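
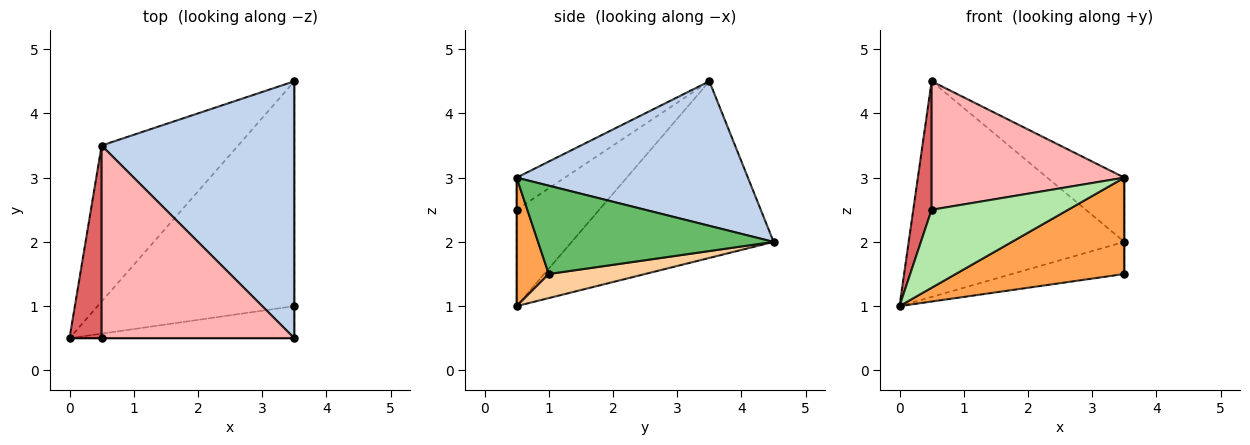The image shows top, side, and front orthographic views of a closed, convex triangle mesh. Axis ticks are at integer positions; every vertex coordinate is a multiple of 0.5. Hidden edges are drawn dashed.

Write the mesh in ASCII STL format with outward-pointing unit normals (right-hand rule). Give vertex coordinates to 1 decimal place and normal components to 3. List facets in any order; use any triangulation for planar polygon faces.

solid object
 facet normal -0.604 0.646 -0.467
  outer loop
   vertex 0.5 3.5 4.5
   vertex 3.5 4.5 2.0
   vertex 0.0 0.5 1.0
  endloop
 endfacet
 facet normal 0.588 0.196 0.784
  outer loop
   vertex 0.5 3.5 4.5
   vertex 3.5 0.5 3.0
   vertex 3.5 4.5 2.0
  endloop
 endfacet
 facet normal 0.178 -0.934 -0.311
  outer loop
   vertex 3.5 1.0 1.5
   vertex 3.5 0.5 3.0
   vertex 0.0 0.5 1.0
  endloop
 endfacet
 facet normal 0.120 0.140 -0.983
  outer loop
   vertex 3.5 1.0 1.5
   vertex 0.0 0.5 1.0
   vertex 3.5 4.5 2.0
  endloop
 endfacet
 facet normal 1.000 0.000 0.000
  outer loop
   vertex 3.5 1.0 1.5
   vertex 3.5 4.5 2.0
   vertex 3.5 0.5 3.0
  endloop
 endfacet
 facet normal 0.000 -1.000 0.000
  outer loop
   vertex 0.5 0.5 2.5
   vertex 0.0 0.5 1.0
   vertex 3.5 0.5 3.0
  endloop
 endfacet
 facet normal -0.928 -0.206 0.309
  outer loop
   vertex 0.5 0.5 2.5
   vertex 0.5 3.5 4.5
   vertex 0.0 0.5 1.0
  endloop
 endfacet
 facet normal -0.137 -0.549 0.824
  outer loop
   vertex 0.5 0.5 2.5
   vertex 3.5 0.5 3.0
   vertex 0.5 3.5 4.5
  endloop
 endfacet
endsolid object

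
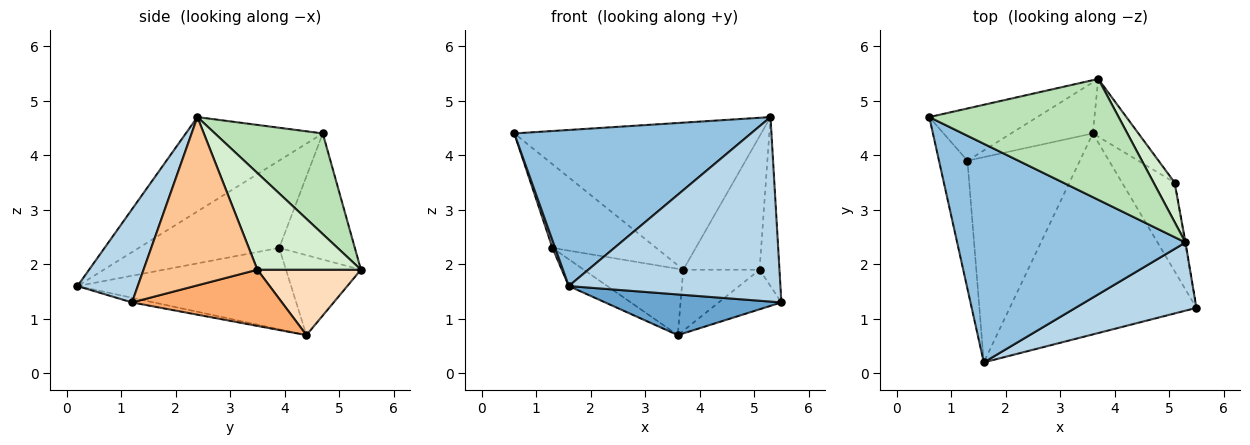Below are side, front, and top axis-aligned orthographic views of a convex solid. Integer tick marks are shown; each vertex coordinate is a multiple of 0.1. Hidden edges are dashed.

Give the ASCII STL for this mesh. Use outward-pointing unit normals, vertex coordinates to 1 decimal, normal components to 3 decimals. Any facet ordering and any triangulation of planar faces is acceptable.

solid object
 facet normal -0.025 -0.198 -0.980
  outer loop
   vertex 3.6 4.4 0.7
   vertex 5.5 1.2 1.3
   vertex 1.6 0.2 1.6
  endloop
 endfacet
 facet normal -0.319 -0.551 0.771
  outer loop
   vertex 5.3 2.4 4.7
   vertex 0.6 4.7 4.4
   vertex 1.6 0.2 1.6
  endloop
 endfacet
 facet normal 0.258 -0.906 0.335
  outer loop
   vertex 5.3 2.4 4.7
   vertex 1.6 0.2 1.6
   vertex 5.5 1.2 1.3
  endloop
 endfacet
 facet normal -0.951 -0.018 -0.310
  outer loop
   vertex 1.3 3.9 2.3
   vertex 1.6 0.2 1.6
   vertex 0.6 4.7 4.4
  endloop
 endfacet
 facet normal -0.583 0.105 -0.806
  outer loop
   vertex 1.3 3.9 2.3
   vertex 3.6 4.4 0.7
   vertex 1.6 0.2 1.6
  endloop
 endfacet
 facet normal 0.698 0.292 -0.654
  outer loop
   vertex 5.1 3.5 1.9
   vertex 5.5 1.2 1.3
   vertex 3.6 4.4 0.7
  endloop
 endfacet
 facet normal 0.985 0.172 -0.003
  outer loop
   vertex 5.1 3.5 1.9
   vertex 5.3 2.4 4.7
   vertex 5.5 1.2 1.3
  endloop
 endfacet
 facet normal 0.702 0.517 -0.490
  outer loop
   vertex 3.7 5.4 1.9
   vertex 5.1 3.5 1.9
   vertex 3.6 4.4 0.7
  endloop
 endfacet
 facet normal -0.526 0.722 -0.450
  outer loop
   vertex 3.7 5.4 1.9
   vertex 1.3 3.9 2.3
   vertex 0.6 4.7 4.4
  endloop
 endfacet
 facet normal -0.512 0.680 -0.524
  outer loop
   vertex 3.7 5.4 1.9
   vertex 3.6 4.4 0.7
   vertex 1.3 3.9 2.3
  endloop
 endfacet
 facet normal 0.320 0.732 0.602
  outer loop
   vertex 3.7 5.4 1.9
   vertex 0.6 4.7 4.4
   vertex 5.3 2.4 4.7
  endloop
 endfacet
 facet normal 0.793 0.584 0.173
  outer loop
   vertex 3.7 5.4 1.9
   vertex 5.3 2.4 4.7
   vertex 5.1 3.5 1.9
  endloop
 endfacet
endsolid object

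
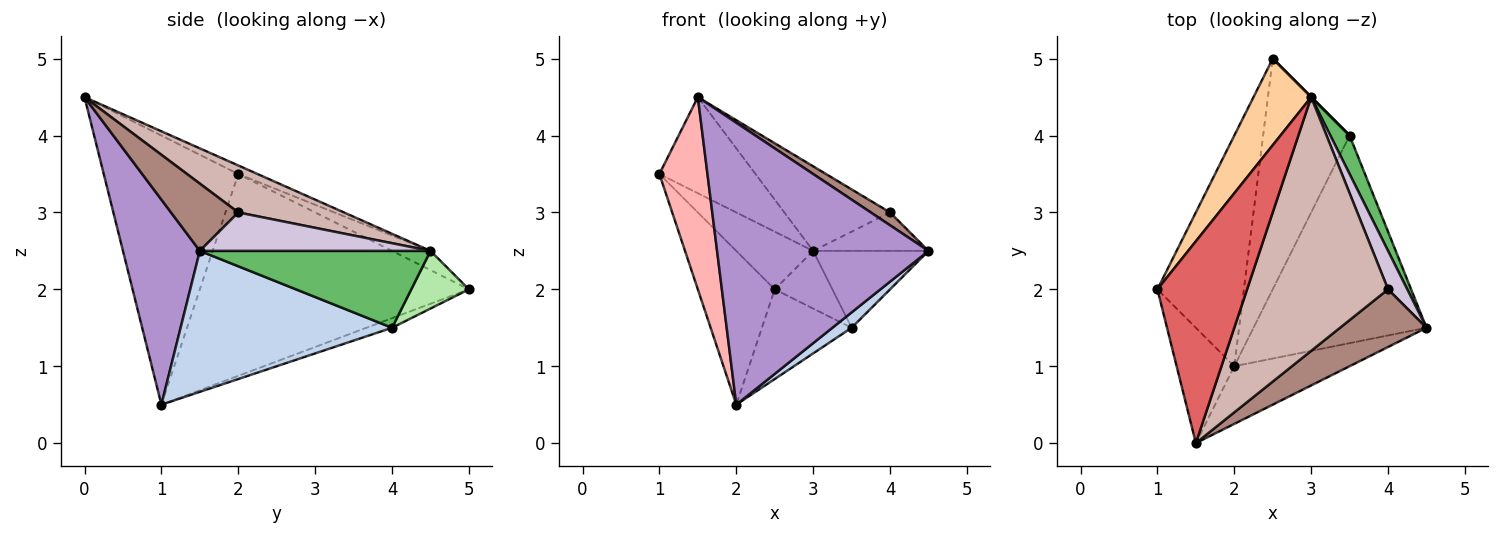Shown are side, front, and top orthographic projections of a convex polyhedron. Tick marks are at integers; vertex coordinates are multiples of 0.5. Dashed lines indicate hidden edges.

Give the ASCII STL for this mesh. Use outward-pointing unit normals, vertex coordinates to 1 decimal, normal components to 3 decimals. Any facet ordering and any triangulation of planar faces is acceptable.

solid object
 facet normal -0.889 0.254 -0.381
  outer loop
   vertex 2.0 1.0 0.5
   vertex 1.0 2.0 3.5
   vertex 2.5 5.0 2.0
  endloop
 endfacet
 facet normal 0.631 -0.057 -0.774
  outer loop
   vertex 3.5 4.0 1.5
   vertex 4.5 1.5 2.5
   vertex 2.0 1.0 0.5
  endloop
 endfacet
 facet normal -0.103 0.361 -0.927
  outer loop
   vertex 3.5 4.0 1.5
   vertex 2.0 1.0 0.5
   vertex 2.5 5.0 2.0
  endloop
 endfacet
 facet normal -0.267 0.535 0.802
  outer loop
   vertex 3.0 4.5 2.5
   vertex 2.5 5.0 2.0
   vertex 1.0 2.0 3.5
  endloop
 endfacet
 facet normal 0.873 0.436 0.218
  outer loop
   vertex 3.0 4.5 2.5
   vertex 4.5 1.5 2.5
   vertex 3.5 4.0 1.5
  endloop
 endfacet
 facet normal 0.707 0.707 0.000
  outer loop
   vertex 3.0 4.5 2.5
   vertex 3.5 4.0 1.5
   vertex 2.5 5.0 2.0
  endloop
 endfacet
 facet normal -0.086 0.428 0.900
  outer loop
   vertex 1.5 0.0 4.5
   vertex 3.0 4.5 2.5
   vertex 1.0 2.0 3.5
  endloop
 endfacet
 facet normal -0.923 -0.330 -0.198
  outer loop
   vertex 1.5 0.0 4.5
   vertex 1.0 2.0 3.5
   vertex 2.0 1.0 0.5
  endloop
 endfacet
 facet normal 0.336 -0.923 -0.189
  outer loop
   vertex 1.5 0.0 4.5
   vertex 2.0 1.0 0.5
   vertex 4.5 1.5 2.5
  endloop
 endfacet
 facet normal 0.816 0.408 0.408
  outer loop
   vertex 4.0 2.0 3.0
   vertex 4.5 1.5 2.5
   vertex 3.0 4.5 2.5
  endloop
 endfacet
 facet normal 0.605 -0.173 0.777
  outer loop
   vertex 4.0 2.0 3.0
   vertex 1.5 0.0 4.5
   vertex 4.5 1.5 2.5
  endloop
 endfacet
 facet normal 0.302 0.302 0.905
  outer loop
   vertex 4.0 2.0 3.0
   vertex 3.0 4.5 2.5
   vertex 1.5 0.0 4.5
  endloop
 endfacet
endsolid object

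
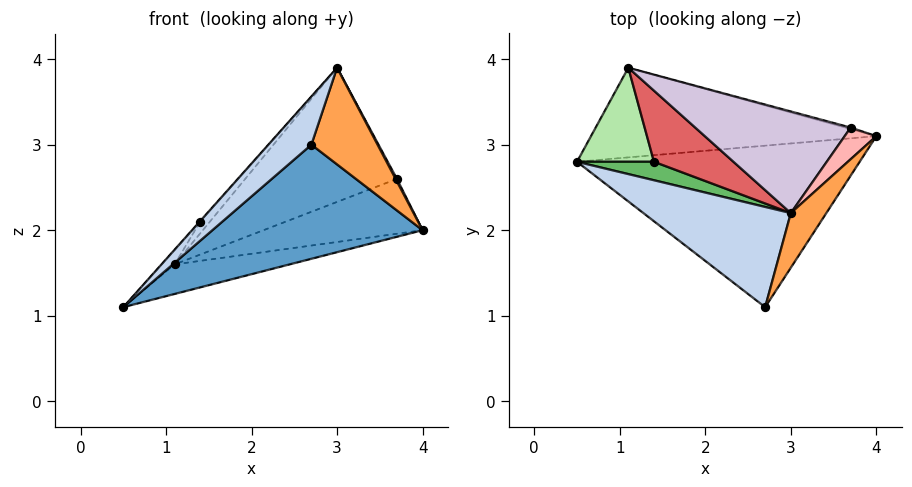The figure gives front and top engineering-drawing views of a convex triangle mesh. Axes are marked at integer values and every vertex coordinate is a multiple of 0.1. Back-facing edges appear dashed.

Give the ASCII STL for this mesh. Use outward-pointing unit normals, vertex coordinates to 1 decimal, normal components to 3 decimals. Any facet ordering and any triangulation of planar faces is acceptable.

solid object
 facet normal 0.251 -0.559 -0.791
  outer loop
   vertex 2.7 1.1 3.0
   vertex 0.5 2.8 1.1
   vertex 4.0 3.1 2.0
  endloop
 endfacet
 facet normal -0.744 -0.290 0.602
  outer loop
   vertex 3.0 2.2 3.9
   vertex 0.5 2.8 1.1
   vertex 2.7 1.1 3.0
  endloop
 endfacet
 facet normal 0.864 -0.438 0.247
  outer loop
   vertex 3.0 2.2 3.9
   vertex 2.7 1.1 3.0
   vertex 4.0 3.1 2.0
  endloop
 endfacet
 facet normal 0.212 0.306 -0.928
  outer loop
   vertex 1.1 3.9 1.6
   vertex 4.0 3.1 2.0
   vertex 0.5 2.8 1.1
  endloop
 endfacet
 facet normal -0.743 0.025 0.669
  outer loop
   vertex 1.4 2.8 2.1
   vertex 0.5 2.8 1.1
   vertex 3.0 2.2 3.9
  endloop
 endfacet
 facet normal -0.740 0.101 0.666
  outer loop
   vertex 1.4 2.8 2.1
   vertex 1.1 3.9 1.6
   vertex 0.5 2.8 1.1
  endloop
 endfacet
 facet normal -0.724 0.112 0.681
  outer loop
   vertex 1.4 2.8 2.1
   vertex 3.0 2.2 3.9
   vertex 1.1 3.9 1.6
  endloop
 endfacet
 facet normal 0.891 -0.037 0.452
  outer loop
   vertex 3.7 3.2 2.6
   vertex 3.0 2.2 3.9
   vertex 4.0 3.1 2.0
  endloop
 endfacet
 facet normal 0.269 0.963 -0.026
  outer loop
   vertex 3.7 3.2 2.6
   vertex 4.0 3.1 2.0
   vertex 1.1 3.9 1.6
  endloop
 endfacet
 facet normal -0.018 0.797 0.604
  outer loop
   vertex 3.7 3.2 2.6
   vertex 1.1 3.9 1.6
   vertex 3.0 2.2 3.9
  endloop
 endfacet
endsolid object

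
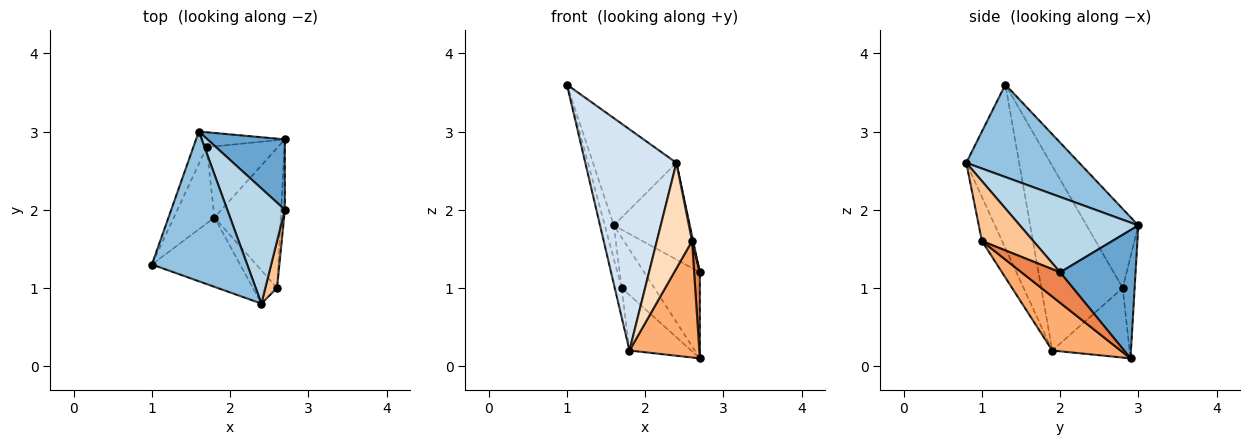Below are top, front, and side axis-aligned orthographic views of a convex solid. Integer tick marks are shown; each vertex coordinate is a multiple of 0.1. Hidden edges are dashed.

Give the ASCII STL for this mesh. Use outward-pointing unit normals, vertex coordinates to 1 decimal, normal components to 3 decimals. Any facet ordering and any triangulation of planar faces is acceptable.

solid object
 facet normal 0.724 0.534 0.437
  outer loop
   vertex 2.7 2.9 0.1
   vertex 1.6 3.0 1.8
   vertex 2.7 2.0 1.2
  endloop
 endfacet
 facet normal 0.619 0.457 0.638
  outer loop
   vertex 2.4 0.8 2.6
   vertex 1.6 3.0 1.8
   vertex 1.0 1.3 3.6
  endloop
 endfacet
 facet normal 0.708 0.454 0.541
  outer loop
   vertex 2.4 0.8 2.6
   vertex 2.7 2.0 1.2
   vertex 1.6 3.0 1.8
  endloop
 endfacet
 facet normal -0.485 -0.835 -0.261
  outer loop
   vertex 2.4 0.8 2.6
   vertex 1.0 1.3 3.6
   vertex 1.8 1.9 0.2
  endloop
 endfacet
 facet normal 0.982 -0.146 -0.119
  outer loop
   vertex 2.6 1.0 1.6
   vertex 2.7 2.9 0.1
   vertex 2.7 2.0 1.2
  endloop
 endfacet
 facet normal 0.530 -0.542 -0.652
  outer loop
   vertex 2.6 1.0 1.6
   vertex 1.8 1.9 0.2
   vertex 2.7 2.9 0.1
  endloop
 endfacet
 facet normal 0.981 -0.021 0.192
  outer loop
   vertex 2.6 1.0 1.6
   vertex 2.7 2.0 1.2
   vertex 2.4 0.8 2.6
  endloop
 endfacet
 facet normal -0.480 -0.837 -0.263
  outer loop
   vertex 2.6 1.0 1.6
   vertex 2.4 0.8 2.6
   vertex 1.8 1.9 0.2
  endloop
 endfacet
 facet normal -0.972 0.170 -0.164
  outer loop
   vertex 1.7 2.8 1.0
   vertex 1.0 1.3 3.6
   vertex 1.6 3.0 1.8
  endloop
 endfacet
 facet normal -0.973 0.082 -0.214
  outer loop
   vertex 1.7 2.8 1.0
   vertex 1.8 1.9 0.2
   vertex 1.0 1.3 3.6
  endloop
 endfacet
 facet normal -0.331 0.905 -0.268
  outer loop
   vertex 1.7 2.8 1.0
   vertex 1.6 3.0 1.8
   vertex 2.7 2.9 0.1
  endloop
 endfacet
 facet normal -0.611 0.487 -0.624
  outer loop
   vertex 1.7 2.8 1.0
   vertex 2.7 2.9 0.1
   vertex 1.8 1.9 0.2
  endloop
 endfacet
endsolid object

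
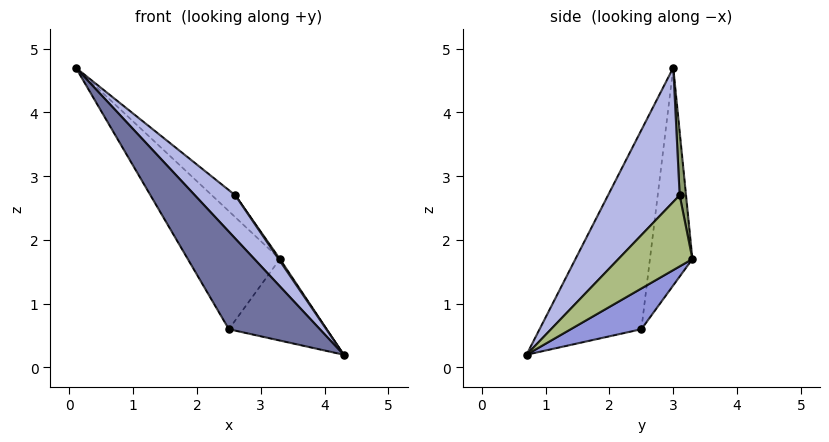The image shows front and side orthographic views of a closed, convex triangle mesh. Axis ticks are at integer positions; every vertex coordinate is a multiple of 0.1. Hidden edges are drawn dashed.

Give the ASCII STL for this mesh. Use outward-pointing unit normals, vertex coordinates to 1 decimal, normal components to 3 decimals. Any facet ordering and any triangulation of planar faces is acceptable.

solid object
 facet normal -0.702 -0.628 -0.335
  outer loop
   vertex 2.5 2.5 0.6
   vertex 4.3 0.7 0.2
   vertex 0.1 3.0 4.7
  endloop
 endfacet
 facet normal -0.395 0.856 -0.335
  outer loop
   vertex 2.5 2.5 0.6
   vertex 0.1 3.0 4.7
   vertex 3.3 3.3 1.7
  endloop
 endfacet
 facet normal 0.411 0.569 -0.712
  outer loop
   vertex 2.5 2.5 0.6
   vertex 3.3 3.3 1.7
   vertex 4.3 0.7 0.2
  endloop
 endfacet
 facet normal 0.596 -0.337 0.729
  outer loop
   vertex 2.6 3.1 2.7
   vertex 0.1 3.0 4.7
   vertex 4.3 0.7 0.2
  endloop
 endfacet
 facet normal 0.246 0.903 0.353
  outer loop
   vertex 2.6 3.1 2.7
   vertex 3.3 3.3 1.7
   vertex 0.1 3.0 4.7
  endloop
 endfacet
 facet normal 0.820 -0.014 0.572
  outer loop
   vertex 2.6 3.1 2.7
   vertex 4.3 0.7 0.2
   vertex 3.3 3.3 1.7
  endloop
 endfacet
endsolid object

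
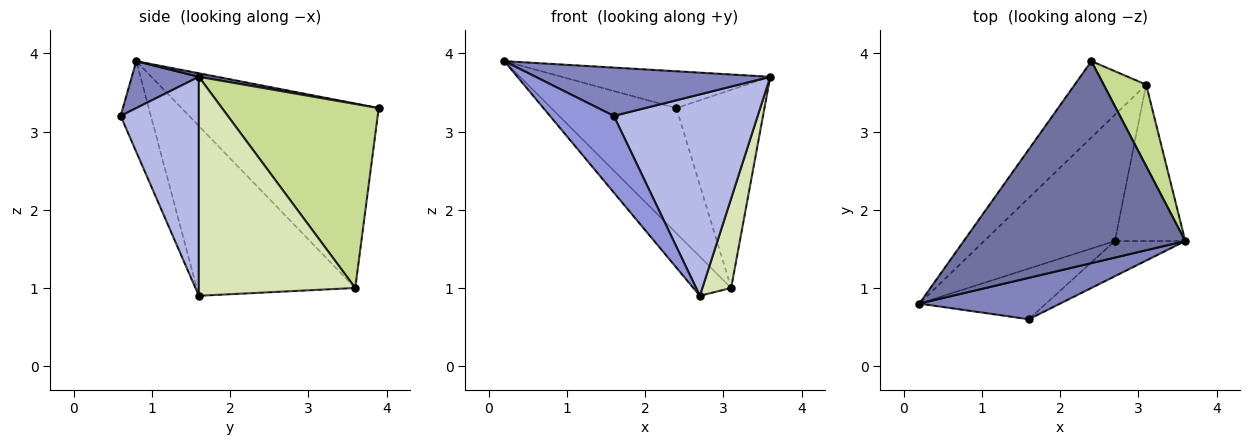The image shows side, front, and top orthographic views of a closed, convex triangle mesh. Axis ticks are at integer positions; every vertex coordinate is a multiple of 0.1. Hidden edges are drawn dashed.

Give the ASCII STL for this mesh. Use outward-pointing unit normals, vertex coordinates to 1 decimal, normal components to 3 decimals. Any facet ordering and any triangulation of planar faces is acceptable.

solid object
 facet normal 0.016 0.179 0.984
  outer loop
   vertex 2.4 3.9 3.3
   vertex 0.2 0.8 3.9
   vertex 3.6 1.6 3.7
  endloop
 endfacet
 facet normal 0.212 -0.742 0.636
  outer loop
   vertex 1.6 0.6 3.2
   vertex 3.6 1.6 3.7
   vertex 0.2 0.8 3.9
  endloop
 endfacet
 facet normal -0.367 -0.776 -0.513
  outer loop
   vertex 1.6 0.6 3.2
   vertex 0.2 0.8 3.9
   vertex 2.7 1.6 0.9
  endloop
 endfacet
 facet normal 0.472 -0.868 -0.152
  outer loop
   vertex 1.6 0.6 3.2
   vertex 2.7 1.6 0.9
   vertex 3.6 1.6 3.7
  endloop
 endfacet
 facet normal -0.802 0.509 -0.311
  outer loop
   vertex 3.1 3.6 1.0
   vertex 0.2 0.8 3.9
   vertex 2.4 3.9 3.3
  endloop
 endfacet
 facet normal -0.779 0.186 -0.599
  outer loop
   vertex 3.1 3.6 1.0
   vertex 2.7 1.6 0.9
   vertex 0.2 0.8 3.9
  endloop
 endfacet
 facet normal 0.855 0.480 0.197
  outer loop
   vertex 3.1 3.6 1.0
   vertex 2.4 3.9 3.3
   vertex 3.6 1.6 3.7
  endloop
 endfacet
 facet normal 0.938 -0.172 -0.301
  outer loop
   vertex 3.1 3.6 1.0
   vertex 3.6 1.6 3.7
   vertex 2.7 1.6 0.9
  endloop
 endfacet
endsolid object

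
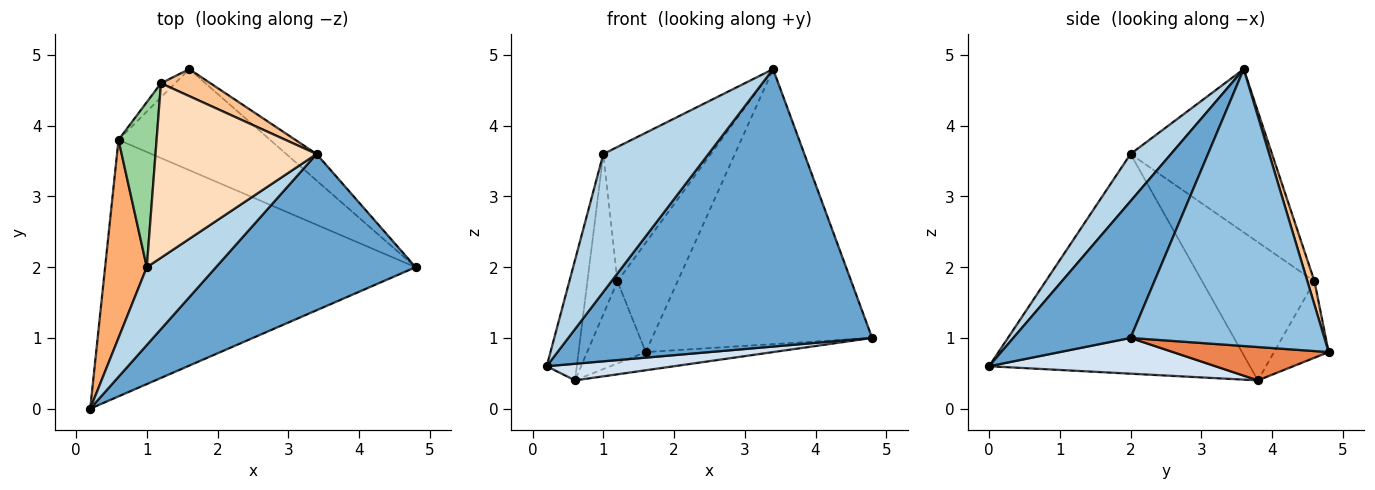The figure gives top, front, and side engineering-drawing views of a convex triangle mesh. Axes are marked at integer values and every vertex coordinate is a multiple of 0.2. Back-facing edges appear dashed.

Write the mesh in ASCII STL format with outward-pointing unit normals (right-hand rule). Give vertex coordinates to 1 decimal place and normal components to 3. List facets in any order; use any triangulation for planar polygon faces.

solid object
 facet normal 0.319 -0.826 0.465
  outer loop
   vertex 3.4 3.6 4.8
   vertex 0.2 0.0 0.6
   vertex 4.8 2.0 1.0
  endloop
 endfacet
 facet normal 0.659 0.748 -0.072
  outer loop
   vertex 3.4 3.6 4.8
   vertex 4.8 2.0 1.0
   vertex 1.6 4.8 0.8
  endloop
 endfacet
 facet normal 0.318 -0.826 0.466
  outer loop
   vertex 1.0 2.0 3.6
   vertex 0.2 0.0 0.6
   vertex 3.4 3.6 4.8
  endloop
 endfacet
 facet normal 0.114 -0.064 -0.991
  outer loop
   vertex 0.6 3.8 0.4
   vertex 4.8 2.0 1.0
   vertex 0.2 0.0 0.6
  endloop
 endfacet
 facet normal 0.212 0.173 -0.962
  outer loop
   vertex 0.6 3.8 0.4
   vertex 1.6 4.8 0.8
   vertex 4.8 2.0 1.0
  endloop
 endfacet
 facet normal -0.976 0.113 0.185
  outer loop
   vertex 0.6 3.8 0.4
   vertex 0.2 0.0 0.6
   vertex 1.0 2.0 3.6
  endloop
 endfacet
 facet normal 0.113 0.965 0.238
  outer loop
   vertex 1.2 4.6 1.8
   vertex 3.4 3.6 4.8
   vertex 1.6 4.8 0.8
  endloop
 endfacet
 facet normal -0.626 0.476 0.618
  outer loop
   vertex 1.2 4.6 1.8
   vertex 1.0 2.0 3.6
   vertex 3.4 3.6 4.8
  endloop
 endfacet
 facet normal -0.676 0.726 -0.125
  outer loop
   vertex 1.2 4.6 1.8
   vertex 1.6 4.8 0.8
   vertex 0.6 3.8 0.4
  endloop
 endfacet
 facet normal -0.933 0.250 0.257
  outer loop
   vertex 1.2 4.6 1.8
   vertex 0.6 3.8 0.4
   vertex 1.0 2.0 3.6
  endloop
 endfacet
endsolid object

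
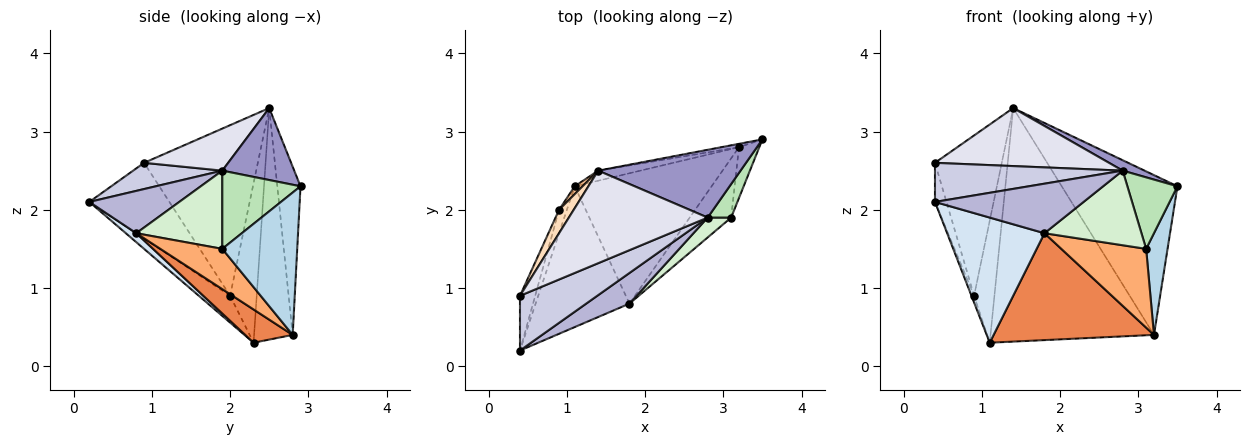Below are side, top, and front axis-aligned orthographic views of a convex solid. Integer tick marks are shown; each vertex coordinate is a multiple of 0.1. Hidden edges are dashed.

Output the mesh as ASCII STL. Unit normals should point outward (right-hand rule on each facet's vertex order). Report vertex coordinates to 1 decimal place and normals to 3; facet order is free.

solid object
 facet normal -0.197 0.980 -0.021
  outer loop
   vertex 3.2 2.8 0.4
   vertex 1.4 2.5 3.3
   vertex 3.5 2.9 2.3
  endloop
 endfacet
 facet normal -0.230 0.972 -0.042
  outer loop
   vertex 3.2 2.8 0.4
   vertex 1.1 2.3 0.3
   vertex 1.4 2.5 3.3
  endloop
 endfacet
 facet normal 0.953 -0.272 -0.136
  outer loop
   vertex 3.1 1.9 1.5
   vertex 3.2 2.8 0.4
   vertex 3.5 2.9 2.3
  endloop
 endfacet
 facet normal 0.071 -0.663 -0.746
  outer loop
   vertex 1.8 0.8 1.7
   vertex 0.4 0.2 2.1
   vertex 1.1 2.3 0.3
  endloop
 endfacet
 facet normal 0.185 -0.623 -0.760
  outer loop
   vertex 1.8 0.8 1.7
   vertex 1.1 2.3 0.3
   vertex 3.2 2.8 0.4
  endloop
 endfacet
 facet normal 0.504 -0.690 -0.519
  outer loop
   vertex 1.8 0.8 1.7
   vertex 3.2 2.8 0.4
   vertex 3.1 1.9 1.5
  endloop
 endfacet
 facet normal -0.794 0.607 0.039
  outer loop
   vertex 0.9 2.0 0.9
   vertex 1.4 2.5 3.3
   vertex 1.1 2.3 0.3
  endloop
 endfacet
 facet normal -0.860 0.505 0.074
  outer loop
   vertex 0.9 2.0 0.9
   vertex 0.4 0.9 2.6
   vertex 1.4 2.5 3.3
  endloop
 endfacet
 facet normal -0.957 0.080 -0.279
  outer loop
   vertex 0.9 2.0 0.9
   vertex 1.1 2.3 0.3
   vertex 0.4 0.2 2.1
  endloop
 endfacet
 facet normal -0.971 0.139 -0.195
  outer loop
   vertex 0.9 2.0 0.9
   vertex 0.4 0.2 2.1
   vertex 0.4 0.9 2.6
  endloop
 endfacet
 facet normal 0.817 -0.523 0.245
  outer loop
   vertex 2.8 1.9 2.5
   vertex 3.1 1.9 1.5
   vertex 3.5 2.9 2.3
  endloop
 endfacet
 facet normal 0.651 -0.734 0.195
  outer loop
   vertex 2.8 1.9 2.5
   vertex 1.8 0.8 1.7
   vertex 3.1 1.9 1.5
  endloop
 endfacet
 facet normal 0.447 -0.136 0.884
  outer loop
   vertex 2.8 1.9 2.5
   vertex 3.5 2.9 2.3
   vertex 1.4 2.5 3.3
  endloop
 endfacet
 facet normal 0.458 -0.756 0.468
  outer loop
   vertex 2.8 1.9 2.5
   vertex 0.4 0.2 2.1
   vertex 1.8 0.8 1.7
  endloop
 endfacet
 facet normal 0.266 -0.560 0.784
  outer loop
   vertex 2.8 1.9 2.5
   vertex 0.4 0.9 2.6
   vertex 0.4 0.2 2.1
  endloop
 endfacet
 facet normal 0.249 -0.514 0.821
  outer loop
   vertex 2.8 1.9 2.5
   vertex 1.4 2.5 3.3
   vertex 0.4 0.9 2.6
  endloop
 endfacet
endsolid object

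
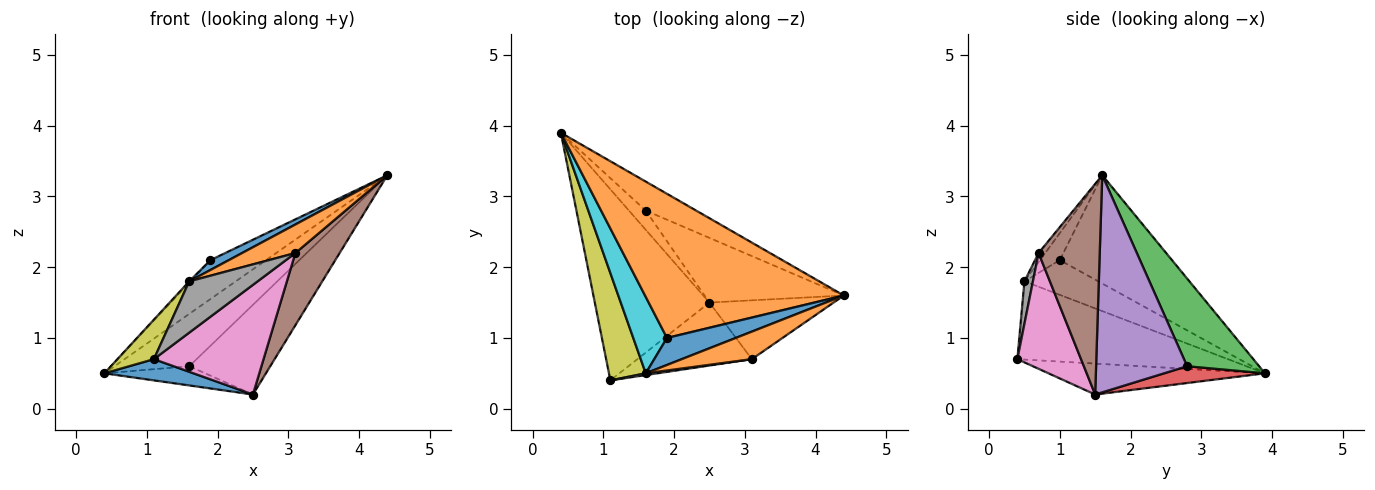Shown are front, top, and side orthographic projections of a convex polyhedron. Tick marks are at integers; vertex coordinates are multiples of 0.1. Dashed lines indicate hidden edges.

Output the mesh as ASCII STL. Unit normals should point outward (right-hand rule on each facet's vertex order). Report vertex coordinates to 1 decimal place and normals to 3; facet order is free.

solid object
 facet normal -0.259 -0.107 -0.960
  outer loop
   vertex 2.5 1.5 0.2
   vertex 1.1 0.4 0.7
   vertex 0.4 3.9 0.5
  endloop
 endfacet
 facet normal -0.465 0.231 0.854
  outer loop
   vertex 1.9 1.0 2.1
   vertex 4.4 1.6 3.3
   vertex 0.4 3.9 0.5
  endloop
 endfacet
 facet normal 0.644 0.669 -0.371
  outer loop
   vertex 1.6 2.8 0.6
   vertex 0.4 3.9 0.5
   vertex 4.4 1.6 3.3
  endloop
 endfacet
 facet normal 0.577 0.577 -0.577
  outer loop
   vertex 1.6 2.8 0.6
   vertex 2.5 1.5 0.2
   vertex 0.4 3.9 0.5
  endloop
 endfacet
 facet normal 0.674 0.599 -0.432
  outer loop
   vertex 1.6 2.8 0.6
   vertex 4.4 1.6 3.3
   vertex 2.5 1.5 0.2
  endloop
 endfacet
 facet normal 0.731 -0.529 -0.431
  outer loop
   vertex 3.1 0.7 2.2
   vertex 2.5 1.5 0.2
   vertex 4.4 1.6 3.3
  endloop
 endfacet
 facet normal 0.450 -0.775 -0.445
  outer loop
   vertex 3.1 0.7 2.2
   vertex 1.1 0.4 0.7
   vertex 2.5 1.5 0.2
  endloop
 endfacet
 facet normal 0.123 -0.992 0.034
  outer loop
   vertex 1.6 0.5 1.8
   vertex 1.1 0.4 0.7
   vertex 3.1 0.7 2.2
  endloop
 endfacet
 facet normal -0.894 -0.155 0.420
  outer loop
   vertex 1.6 0.5 1.8
   vertex 0.4 3.9 0.5
   vertex 1.1 0.4 0.7
  endloop
 endfacet
 facet normal -0.718 0.013 0.696
  outer loop
   vertex 1.6 0.5 1.8
   vertex 1.9 1.0 2.1
   vertex 0.4 3.9 0.5
  endloop
 endfacet
 facet normal -0.346 -0.321 0.882
  outer loop
   vertex 1.6 0.5 1.8
   vertex 4.4 1.6 3.3
   vertex 1.9 1.0 2.1
  endloop
 endfacet
 facet normal -0.089 -0.717 0.692
  outer loop
   vertex 1.6 0.5 1.8
   vertex 3.1 0.7 2.2
   vertex 4.4 1.6 3.3
  endloop
 endfacet
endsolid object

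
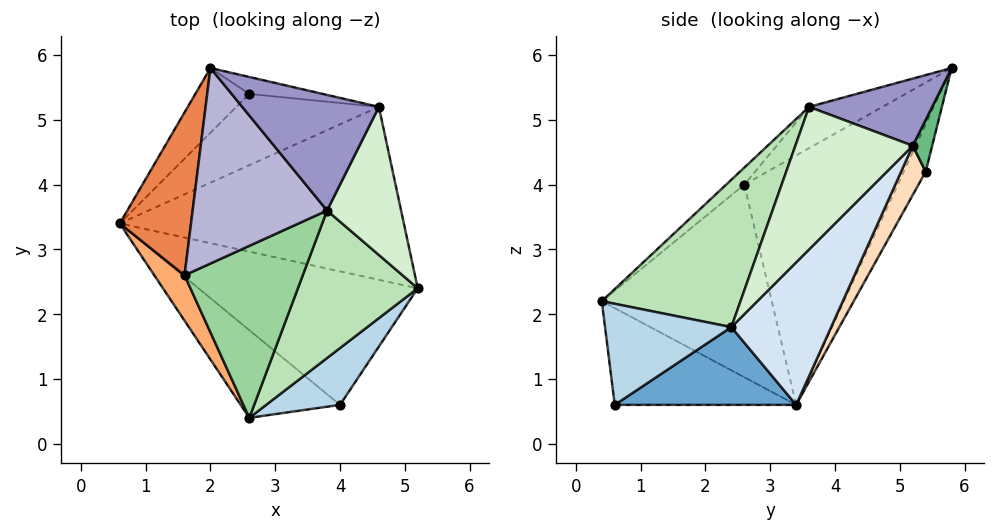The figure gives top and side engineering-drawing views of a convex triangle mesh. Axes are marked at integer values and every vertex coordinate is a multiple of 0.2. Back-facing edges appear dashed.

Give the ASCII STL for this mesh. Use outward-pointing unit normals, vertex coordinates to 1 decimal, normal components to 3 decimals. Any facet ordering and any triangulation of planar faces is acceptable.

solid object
 facet normal 0.310 0.376 -0.873
  outer loop
   vertex 4.0 0.6 0.6
   vertex 0.6 3.4 0.6
   vertex 5.2 2.4 1.8
  endloop
 endfacet
 facet normal -0.532 -0.646 -0.547
  outer loop
   vertex 4.0 0.6 0.6
   vertex 2.6 0.4 2.2
   vertex 0.6 3.4 0.6
  endloop
 endfacet
 facet normal 0.591 -0.682 0.432
  outer loop
   vertex 4.0 0.6 0.6
   vertex 5.2 2.4 1.8
   vertex 2.6 0.4 2.2
  endloop
 endfacet
 facet normal 0.319 0.704 -0.635
  outer loop
   vertex 4.6 5.2 4.6
   vertex 5.2 2.4 1.8
   vertex 0.6 3.4 0.6
  endloop
 endfacet
 facet normal -0.961 -0.034 0.275
  outer loop
   vertex 1.6 2.6 4.0
   vertex 2.0 5.8 5.8
   vertex 0.6 3.4 0.6
  endloop
 endfacet
 facet normal -0.856 -0.499 0.134
  outer loop
   vertex 1.6 2.6 4.0
   vertex 0.6 3.4 0.6
   vertex 2.6 0.4 2.2
  endloop
 endfacet
 facet normal -0.294 0.895 -0.334
  outer loop
   vertex 2.6 5.4 4.2
   vertex 0.6 3.4 0.6
   vertex 2.0 5.8 5.8
  endloop
 endfacet
 facet normal 0.192 0.809 -0.556
  outer loop
   vertex 2.6 5.4 4.2
   vertex 4.6 5.2 4.6
   vertex 0.6 3.4 0.6
  endloop
 endfacet
 facet normal 0.136 0.972 -0.192
  outer loop
   vertex 2.6 5.4 4.2
   vertex 2.0 5.8 5.8
   vertex 4.6 5.2 4.6
  endloop
 endfacet
 facet normal -0.107 -0.658 0.745
  outer loop
   vertex 3.8 3.6 5.2
   vertex 1.6 2.6 4.0
   vertex 2.6 0.4 2.2
  endloop
 endfacet
 facet normal 0.582 -0.662 0.473
  outer loop
   vertex 3.8 3.6 5.2
   vertex 2.6 0.4 2.2
   vertex 5.2 2.4 1.8
  endloop
 endfacet
 facet normal 0.857 -0.261 0.445
  outer loop
   vertex 3.8 3.6 5.2
   vertex 5.2 2.4 1.8
   vertex 4.6 5.2 4.6
  endloop
 endfacet
 facet normal 0.438 0.115 0.892
  outer loop
   vertex 3.8 3.6 5.2
   vertex 4.6 5.2 4.6
   vertex 2.0 5.8 5.8
  endloop
 endfacet
 facet normal -0.263 -0.448 0.855
  outer loop
   vertex 3.8 3.6 5.2
   vertex 2.0 5.8 5.8
   vertex 1.6 2.6 4.0
  endloop
 endfacet
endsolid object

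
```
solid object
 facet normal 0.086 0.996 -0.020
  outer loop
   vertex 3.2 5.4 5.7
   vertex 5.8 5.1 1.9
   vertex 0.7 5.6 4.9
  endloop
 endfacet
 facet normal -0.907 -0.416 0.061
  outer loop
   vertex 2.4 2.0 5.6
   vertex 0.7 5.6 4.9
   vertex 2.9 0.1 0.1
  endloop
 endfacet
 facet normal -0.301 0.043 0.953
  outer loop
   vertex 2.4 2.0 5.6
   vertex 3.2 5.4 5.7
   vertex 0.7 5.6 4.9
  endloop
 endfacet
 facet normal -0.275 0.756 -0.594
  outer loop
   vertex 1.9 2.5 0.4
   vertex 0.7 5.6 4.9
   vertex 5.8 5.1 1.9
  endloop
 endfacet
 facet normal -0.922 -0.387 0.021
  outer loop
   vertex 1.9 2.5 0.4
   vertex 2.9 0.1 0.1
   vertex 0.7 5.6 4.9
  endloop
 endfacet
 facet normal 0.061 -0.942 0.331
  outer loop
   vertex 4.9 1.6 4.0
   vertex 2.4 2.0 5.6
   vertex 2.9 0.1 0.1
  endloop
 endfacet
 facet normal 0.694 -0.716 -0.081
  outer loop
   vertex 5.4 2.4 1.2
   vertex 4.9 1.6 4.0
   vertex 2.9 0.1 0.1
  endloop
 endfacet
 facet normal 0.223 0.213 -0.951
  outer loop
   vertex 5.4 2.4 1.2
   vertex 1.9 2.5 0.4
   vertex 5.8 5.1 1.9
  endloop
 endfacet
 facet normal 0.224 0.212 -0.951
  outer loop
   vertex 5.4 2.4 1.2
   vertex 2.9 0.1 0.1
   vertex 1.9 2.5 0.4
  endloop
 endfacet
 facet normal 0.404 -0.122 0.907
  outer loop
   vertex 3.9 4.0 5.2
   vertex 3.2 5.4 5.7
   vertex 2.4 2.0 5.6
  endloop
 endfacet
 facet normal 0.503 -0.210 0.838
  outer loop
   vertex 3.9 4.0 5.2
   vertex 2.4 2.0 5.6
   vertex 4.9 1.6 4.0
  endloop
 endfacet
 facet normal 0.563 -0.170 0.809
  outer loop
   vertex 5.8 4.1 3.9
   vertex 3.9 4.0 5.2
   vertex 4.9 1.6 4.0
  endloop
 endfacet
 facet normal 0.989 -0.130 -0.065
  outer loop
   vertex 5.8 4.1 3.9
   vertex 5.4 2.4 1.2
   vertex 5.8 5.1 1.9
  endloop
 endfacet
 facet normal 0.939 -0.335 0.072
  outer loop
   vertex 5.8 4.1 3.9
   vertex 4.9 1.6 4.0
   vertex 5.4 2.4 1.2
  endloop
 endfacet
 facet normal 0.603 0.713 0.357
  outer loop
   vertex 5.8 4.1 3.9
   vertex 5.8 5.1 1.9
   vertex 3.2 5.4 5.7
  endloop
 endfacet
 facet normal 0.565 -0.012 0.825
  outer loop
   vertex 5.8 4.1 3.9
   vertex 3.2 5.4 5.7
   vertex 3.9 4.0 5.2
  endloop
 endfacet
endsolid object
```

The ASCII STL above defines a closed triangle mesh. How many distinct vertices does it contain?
10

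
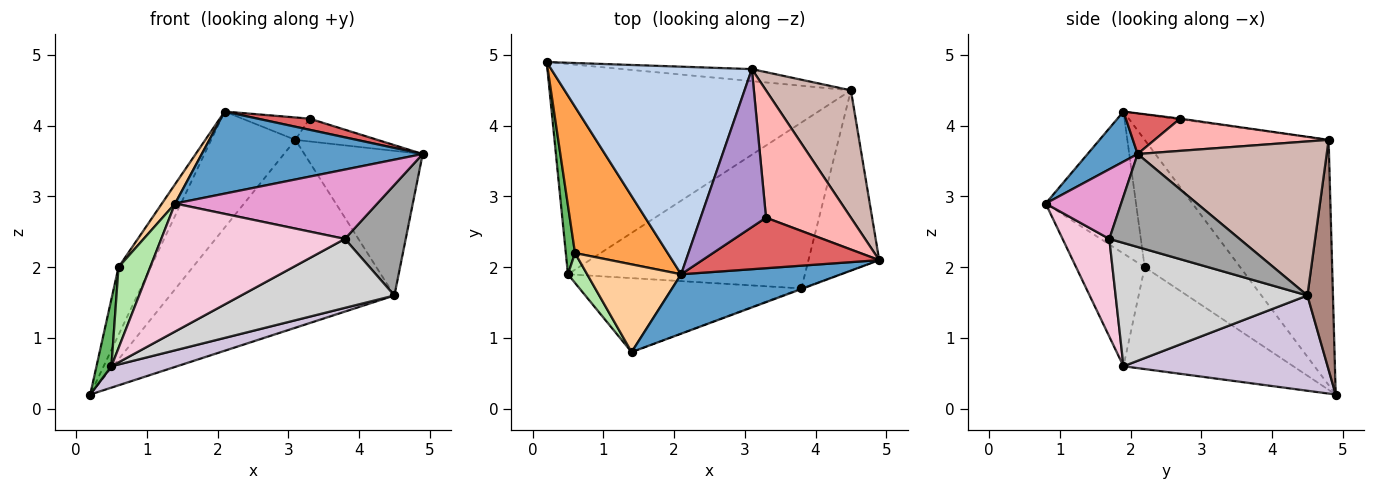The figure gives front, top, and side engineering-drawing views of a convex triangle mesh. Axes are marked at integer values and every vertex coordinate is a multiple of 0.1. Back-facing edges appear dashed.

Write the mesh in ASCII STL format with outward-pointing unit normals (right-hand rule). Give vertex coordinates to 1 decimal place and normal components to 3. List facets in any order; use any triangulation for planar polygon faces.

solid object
 facet normal 0.181 -0.797 0.577
  outer loop
   vertex 2.1 1.9 4.2
   vertex 1.4 0.8 2.9
   vertex 4.9 2.1 3.6
  endloop
 endfacet
 facet normal -0.730 0.334 0.597
  outer loop
   vertex 3.1 4.8 3.8
   vertex 0.2 4.9 0.2
   vertex 2.1 1.9 4.2
  endloop
 endfacet
 facet normal -0.780 0.263 0.568
  outer loop
   vertex 0.6 2.2 2.0
   vertex 2.1 1.9 4.2
   vertex 0.2 4.9 0.2
  endloop
 endfacet
 facet normal -0.828 -0.121 0.548
  outer loop
   vertex 0.6 2.2 2.0
   vertex 1.4 0.8 2.9
   vertex 2.1 1.9 4.2
  endloop
 endfacet
 facet normal -0.992 -0.087 0.090
  outer loop
   vertex 0.6 2.2 2.0
   vertex 0.2 4.9 0.2
   vertex 0.5 1.9 0.6
  endloop
 endfacet
 facet normal -0.897 -0.414 0.153
  outer loop
   vertex 0.6 2.2 2.0
   vertex 0.5 1.9 0.6
   vertex 1.4 0.8 2.9
  endloop
 endfacet
 facet normal 0.219 -0.210 0.953
  outer loop
   vertex 3.3 2.7 4.1
   vertex 2.1 1.9 4.2
   vertex 4.9 2.1 3.6
  endloop
 endfacet
 facet normal 0.350 0.165 0.922
  outer loop
   vertex 3.3 2.7 4.1
   vertex 4.9 2.1 3.6
   vertex 3.1 4.8 3.8
  endloop
 endfacet
 facet normal -0.011 0.140 0.990
  outer loop
   vertex 3.3 2.7 4.1
   vertex 3.1 4.8 3.8
   vertex 2.1 1.9 4.2
  endloop
 endfacet
 facet normal 0.300 -0.097 -0.949
  outer loop
   vertex 4.5 4.5 1.6
   vertex 0.5 1.9 0.6
   vertex 0.2 4.9 0.2
  endloop
 endfacet
 facet normal 0.113 0.992 -0.063
  outer loop
   vertex 4.5 4.5 1.6
   vertex 0.2 4.9 0.2
   vertex 3.1 4.8 3.8
  endloop
 endfacet
 facet normal 0.768 0.481 0.423
  outer loop
   vertex 4.5 4.5 1.6
   vertex 3.1 4.8 3.8
   vertex 4.9 2.1 3.6
  endloop
 endfacet
 facet normal 0.350 -0.937 -0.008
  outer loop
   vertex 3.8 1.7 2.4
   vertex 4.9 2.1 3.6
   vertex 1.4 0.8 2.9
  endloop
 endfacet
 facet normal 0.215 -0.846 -0.489
  outer loop
   vertex 3.8 1.7 2.4
   vertex 1.4 0.8 2.9
   vertex 0.5 1.9 0.6
  endloop
 endfacet
 facet normal 0.746 -0.349 -0.568
  outer loop
   vertex 3.8 1.7 2.4
   vertex 4.5 4.5 1.6
   vertex 4.9 2.1 3.6
  endloop
 endfacet
 facet normal 0.433 -0.346 -0.832
  outer loop
   vertex 3.8 1.7 2.4
   vertex 0.5 1.9 0.6
   vertex 4.5 4.5 1.6
  endloop
 endfacet
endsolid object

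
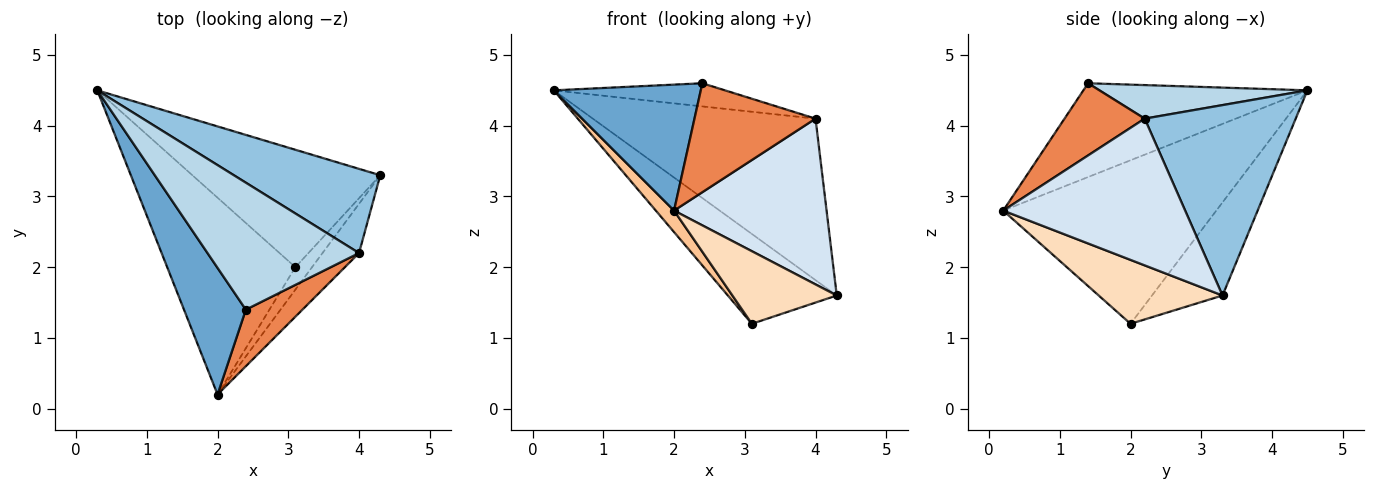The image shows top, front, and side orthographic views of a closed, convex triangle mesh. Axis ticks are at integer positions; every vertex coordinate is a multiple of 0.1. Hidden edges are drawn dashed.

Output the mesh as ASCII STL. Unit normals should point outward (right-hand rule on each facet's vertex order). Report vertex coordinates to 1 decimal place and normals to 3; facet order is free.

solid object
 facet normal -0.732 -0.480 0.483
  outer loop
   vertex 2.4 1.4 4.6
   vertex 0.3 4.5 4.5
   vertex 2.0 0.2 2.8
  endloop
 endfacet
 facet normal 0.515 0.760 0.396
  outer loop
   vertex 4.0 2.2 4.1
   vertex 4.3 3.3 1.6
   vertex 0.3 4.5 4.5
  endloop
 endfacet
 facet normal 0.213 0.175 0.961
  outer loop
   vertex 4.0 2.2 4.1
   vertex 0.3 4.5 4.5
   vertex 2.4 1.4 4.6
  endloop
 endfacet
 facet normal 0.753 -0.631 -0.187
  outer loop
   vertex 4.0 2.2 4.1
   vertex 2.0 0.2 2.8
   vertex 4.3 3.3 1.6
  endloop
 endfacet
 facet normal 0.507 -0.765 0.397
  outer loop
   vertex 4.0 2.2 4.1
   vertex 2.4 1.4 4.6
   vertex 2.0 0.2 2.8
  endloop
 endfacet
 facet normal -0.366 0.565 -0.739
  outer loop
   vertex 3.1 2.0 1.2
   vertex 0.3 4.5 4.5
   vertex 4.3 3.3 1.6
  endloop
 endfacet
 facet normal -0.785 -0.067 -0.615
  outer loop
   vertex 3.1 2.0 1.2
   vertex 2.0 0.2 2.8
   vertex 0.3 4.5 4.5
  endloop
 endfacet
 facet normal 0.750 -0.632 -0.196
  outer loop
   vertex 3.1 2.0 1.2
   vertex 4.3 3.3 1.6
   vertex 2.0 0.2 2.8
  endloop
 endfacet
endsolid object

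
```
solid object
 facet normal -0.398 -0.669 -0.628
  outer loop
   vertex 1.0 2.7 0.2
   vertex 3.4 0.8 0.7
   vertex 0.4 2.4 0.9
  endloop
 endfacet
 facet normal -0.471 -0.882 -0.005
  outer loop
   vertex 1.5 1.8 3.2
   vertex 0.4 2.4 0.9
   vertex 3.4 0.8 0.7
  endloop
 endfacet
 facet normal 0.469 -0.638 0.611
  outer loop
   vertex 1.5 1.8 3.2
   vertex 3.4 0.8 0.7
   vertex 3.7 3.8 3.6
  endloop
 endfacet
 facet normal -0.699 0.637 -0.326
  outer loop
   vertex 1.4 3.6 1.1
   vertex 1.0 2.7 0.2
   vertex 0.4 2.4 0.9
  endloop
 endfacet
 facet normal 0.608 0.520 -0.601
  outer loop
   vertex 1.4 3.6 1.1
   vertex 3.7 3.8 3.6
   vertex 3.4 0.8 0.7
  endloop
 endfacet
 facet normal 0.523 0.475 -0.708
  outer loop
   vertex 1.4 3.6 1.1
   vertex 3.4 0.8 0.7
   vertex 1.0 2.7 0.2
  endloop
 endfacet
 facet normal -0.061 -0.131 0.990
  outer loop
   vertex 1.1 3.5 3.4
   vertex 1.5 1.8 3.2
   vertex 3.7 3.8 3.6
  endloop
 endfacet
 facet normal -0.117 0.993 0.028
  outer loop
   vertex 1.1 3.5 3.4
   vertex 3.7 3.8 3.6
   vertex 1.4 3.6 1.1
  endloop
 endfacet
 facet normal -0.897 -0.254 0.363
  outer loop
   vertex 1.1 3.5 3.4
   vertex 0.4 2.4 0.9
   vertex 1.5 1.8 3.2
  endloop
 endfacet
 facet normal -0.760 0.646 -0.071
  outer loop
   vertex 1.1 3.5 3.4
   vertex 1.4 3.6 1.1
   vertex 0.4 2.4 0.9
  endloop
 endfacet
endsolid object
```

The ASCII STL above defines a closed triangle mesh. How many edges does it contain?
15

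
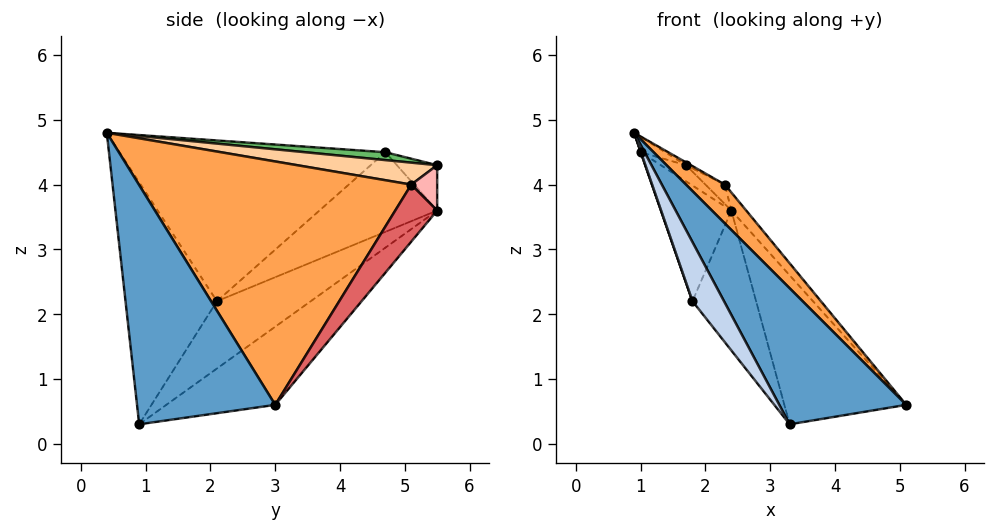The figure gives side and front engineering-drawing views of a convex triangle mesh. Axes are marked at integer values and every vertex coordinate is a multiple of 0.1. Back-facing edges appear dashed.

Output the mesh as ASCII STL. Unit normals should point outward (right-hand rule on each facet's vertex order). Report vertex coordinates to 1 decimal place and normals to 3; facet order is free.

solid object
 facet normal 0.702 -0.645 0.303
  outer loop
   vertex 3.3 0.9 0.3
   vertex 5.1 3.0 0.6
   vertex 0.9 0.4 4.8
  endloop
 endfacet
 facet normal -0.832 -0.287 -0.475
  outer loop
   vertex 1.8 2.1 2.2
   vertex 3.3 0.9 0.3
   vertex 0.9 0.4 4.8
  endloop
 endfacet
 facet normal 0.735 -0.105 0.670
  outer loop
   vertex 2.3 5.1 4.0
   vertex 0.9 0.4 4.8
   vertex 5.1 3.0 0.6
  endloop
 endfacet
 facet normal 0.456 0.016 0.890
  outer loop
   vertex 2.3 5.1 4.0
   vertex 1.7 5.5 4.3
   vertex 0.9 0.4 4.8
  endloop
 endfacet
 facet normal 0.207 0.063 0.976
  outer loop
   vertex 1.0 4.7 4.5
   vertex 0.9 0.4 4.8
   vertex 1.7 5.5 4.3
  endloop
 endfacet
 facet normal -0.945 -0.001 -0.328
  outer loop
   vertex 1.0 4.7 4.5
   vertex 1.8 2.1 2.2
   vertex 0.9 0.4 4.8
  endloop
 endfacet
 facet normal 0.819 0.290 0.495
  outer loop
   vertex 2.4 5.5 3.6
   vertex 2.3 5.1 4.0
   vertex 5.1 3.0 0.6
  endloop
 endfacet
 facet normal 0.625 0.469 0.625
  outer loop
   vertex 2.4 5.5 3.6
   vertex 1.7 5.5 4.3
   vertex 2.3 5.1 4.0
  endloop
 endfacet
 facet normal -0.422 0.472 -0.774
  outer loop
   vertex 2.4 5.5 3.6
   vertex 5.1 3.0 0.6
   vertex 3.3 0.9 0.3
  endloop
 endfacet
 facet normal -0.583 0.395 -0.710
  outer loop
   vertex 2.4 5.5 3.6
   vertex 3.3 0.9 0.3
   vertex 1.8 2.1 2.2
  endloop
 endfacet
 facet normal -0.647 0.404 -0.647
  outer loop
   vertex 2.4 5.5 3.6
   vertex 1.0 4.7 4.5
   vertex 1.7 5.5 4.3
  endloop
 endfacet
 facet normal -0.645 0.386 -0.660
  outer loop
   vertex 2.4 5.5 3.6
   vertex 1.8 2.1 2.2
   vertex 1.0 4.7 4.5
  endloop
 endfacet
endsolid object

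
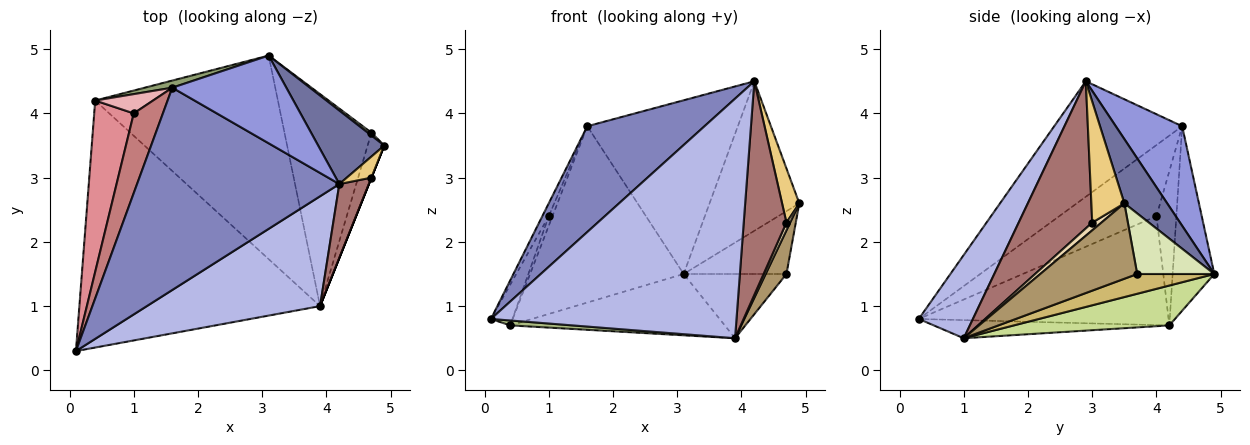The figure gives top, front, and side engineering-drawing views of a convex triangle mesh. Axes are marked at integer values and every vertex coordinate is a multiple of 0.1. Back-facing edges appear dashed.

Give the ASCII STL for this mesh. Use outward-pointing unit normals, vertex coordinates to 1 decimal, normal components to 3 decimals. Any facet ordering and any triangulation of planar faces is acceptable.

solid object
 facet normal 0.394 0.825 0.406
  outer loop
   vertex 4.2 2.9 4.5
   vertex 4.9 3.5 2.6
   vertex 3.1 4.9 1.5
  endloop
 endfacet
 facet normal -0.451 -0.413 0.791
  outer loop
   vertex 1.6 4.4 3.8
   vertex 0.1 0.3 0.8
   vertex 4.2 2.9 4.5
  endloop
 endfacet
 facet normal 0.366 0.831 0.419
  outer loop
   vertex 1.6 4.4 3.8
   vertex 4.2 2.9 4.5
   vertex 3.1 4.9 1.5
  endloop
 endfacet
 facet normal 0.196 -0.891 0.409
  outer loop
   vertex 3.9 1.0 0.5
   vertex 4.2 2.9 4.5
   vertex 0.1 0.3 0.8
  endloop
 endfacet
 facet normal -0.262 0.964 0.039
  outer loop
   vertex 0.4 4.2 0.7
   vertex 1.6 4.4 3.8
   vertex 3.1 4.9 1.5
  endloop
 endfacet
 facet normal -0.075 -0.020 -0.997
  outer loop
   vertex 0.4 4.2 0.7
   vertex 3.9 1.0 0.5
   vertex 0.1 0.3 0.8
  endloop
 endfacet
 facet normal 0.205 0.282 -0.937
  outer loop
   vertex 0.4 4.2 0.7
   vertex 3.1 4.9 1.5
   vertex 3.9 1.0 0.5
  endloop
 endfacet
 facet normal 0.600 0.799 0.036
  outer loop
   vertex 4.7 3.7 1.5
   vertex 3.1 4.9 1.5
   vertex 4.9 3.5 2.6
  endloop
 endfacet
 facet normal 0.956 -0.205 -0.211
  outer loop
   vertex 4.7 3.7 1.5
   vertex 4.9 3.5 2.6
   vertex 3.9 1.0 0.5
  endloop
 endfacet
 facet normal 0.213 0.283 -0.935
  outer loop
   vertex 4.7 3.7 1.5
   vertex 3.9 1.0 0.5
   vertex 3.1 4.9 1.5
  endloop
 endfacet
 facet normal 0.872 -0.455 0.178
  outer loop
   vertex 4.7 3.0 2.3
   vertex 4.9 3.5 2.6
   vertex 4.2 2.9 4.5
  endloop
 endfacet
 facet normal 0.928 -0.371 0.000
  outer loop
   vertex 4.7 3.0 2.3
   vertex 3.9 1.0 0.5
   vertex 4.9 3.5 2.6
  endloop
 endfacet
 facet normal 0.852 -0.495 0.171
  outer loop
   vertex 4.7 3.0 2.3
   vertex 4.2 2.9 4.5
   vertex 3.9 1.0 0.5
  endloop
 endfacet
 facet normal -0.924 0.061 0.378
  outer loop
   vertex 1.0 4.0 2.4
   vertex 0.1 0.3 0.8
   vertex 1.6 4.4 3.8
  endloop
 endfacet
 facet normal -0.937 0.081 0.340
  outer loop
   vertex 1.0 4.0 2.4
   vertex 0.4 4.2 0.7
   vertex 0.1 0.3 0.8
  endloop
 endfacet
 facet normal -0.922 0.173 0.346
  outer loop
   vertex 1.0 4.0 2.4
   vertex 1.6 4.4 3.8
   vertex 0.4 4.2 0.7
  endloop
 endfacet
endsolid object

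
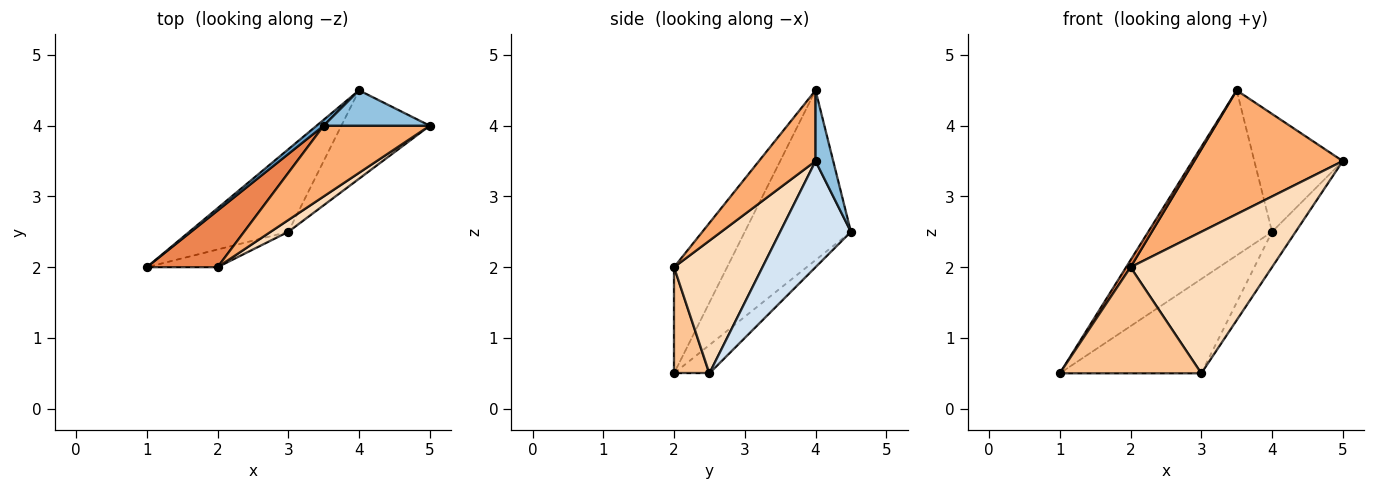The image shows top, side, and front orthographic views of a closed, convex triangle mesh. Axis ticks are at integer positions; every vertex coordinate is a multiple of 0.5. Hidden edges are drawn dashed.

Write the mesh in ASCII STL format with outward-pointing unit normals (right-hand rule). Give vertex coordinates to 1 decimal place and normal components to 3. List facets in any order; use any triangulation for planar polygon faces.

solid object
 facet normal -0.651 0.759 0.027
  outer loop
   vertex 3.5 4.0 4.5
   vertex 4.0 4.5 2.5
   vertex 1.0 2.0 0.5
  endloop
 endfacet
 facet normal 0.188 0.941 0.282
  outer loop
   vertex 3.5 4.0 4.5
   vertex 5.0 4.0 3.5
   vertex 4.0 4.5 2.5
  endloop
 endfacet
 facet normal -0.185 0.740 -0.647
  outer loop
   vertex 3.0 2.5 0.5
   vertex 1.0 2.0 0.5
   vertex 4.0 4.5 2.5
  endloop
 endfacet
 facet normal 0.744 0.248 -0.620
  outer loop
   vertex 3.0 2.5 0.5
   vertex 4.0 4.5 2.5
   vertex 5.0 4.0 3.5
  endloop
 endfacet
 facet normal -0.830 -0.069 0.553
  outer loop
   vertex 2.0 2.0 2.0
   vertex 3.5 4.0 4.5
   vertex 1.0 2.0 0.5
  endloop
 endfacet
 facet normal 0.314 -0.824 0.471
  outer loop
   vertex 2.0 2.0 2.0
   vertex 5.0 4.0 3.5
   vertex 3.5 4.0 4.5
  endloop
 endfacet
 facet normal 0.239 -0.958 -0.160
  outer loop
   vertex 2.0 2.0 2.0
   vertex 1.0 2.0 0.5
   vertex 3.0 2.5 0.5
  endloop
 endfacet
 facet normal 0.529 -0.846 0.070
  outer loop
   vertex 2.0 2.0 2.0
   vertex 3.0 2.5 0.5
   vertex 5.0 4.0 3.5
  endloop
 endfacet
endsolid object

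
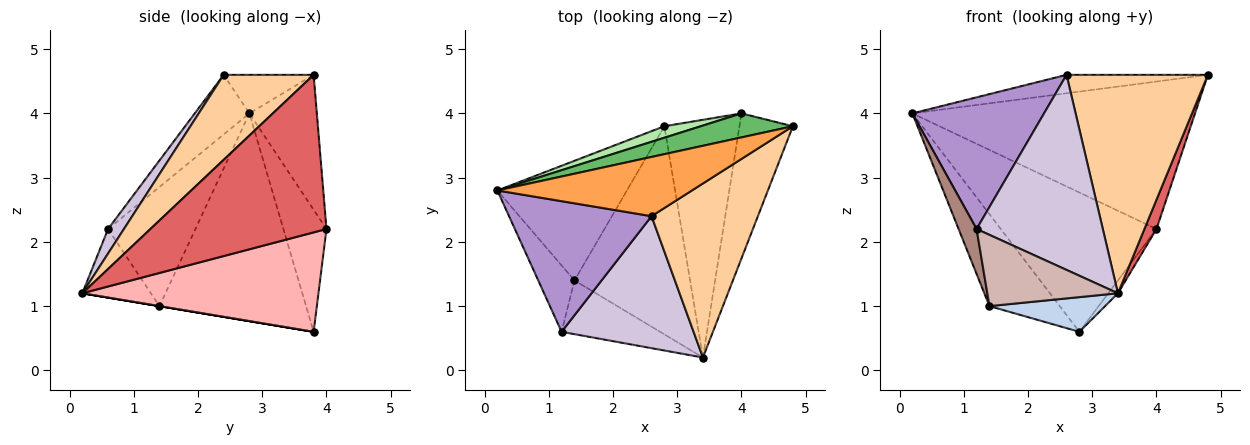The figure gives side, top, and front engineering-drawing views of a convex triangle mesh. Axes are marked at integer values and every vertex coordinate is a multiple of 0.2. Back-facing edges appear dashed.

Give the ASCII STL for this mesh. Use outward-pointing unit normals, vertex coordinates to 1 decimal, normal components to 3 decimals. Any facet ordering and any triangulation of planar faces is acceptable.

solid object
 facet normal -0.786 0.377 -0.490
  outer loop
   vertex 1.4 1.4 1.0
   vertex 0.2 2.8 4.0
   vertex 2.8 3.8 0.6
  endloop
 endfacet
 facet normal 0.000 -0.164 -0.986
  outer loop
   vertex 1.4 1.4 1.0
   vertex 2.8 3.8 0.6
   vertex 3.4 0.2 1.2
  endloop
 endfacet
 facet normal -0.186 0.292 0.938
  outer loop
   vertex 2.6 2.4 4.6
   vertex 4.8 3.8 4.6
   vertex 0.2 2.8 4.0
  endloop
 endfacet
 facet normal 0.446 -0.700 0.558
  outer loop
   vertex 2.6 2.4 4.6
   vertex 3.4 0.2 1.2
   vertex 4.8 3.8 4.6
  endloop
 endfacet
 facet normal -0.229 0.961 0.156
  outer loop
   vertex 4.0 4.0 2.2
   vertex 0.2 2.8 4.0
   vertex 4.8 3.8 4.6
  endloop
 endfacet
 facet normal -0.266 0.961 0.079
  outer loop
   vertex 4.0 4.0 2.2
   vertex 2.8 3.8 0.6
   vertex 0.2 2.8 4.0
  endloop
 endfacet
 facet normal 0.945 -0.065 -0.320
  outer loop
   vertex 4.0 4.0 2.2
   vertex 4.8 3.8 4.6
   vertex 3.4 0.2 1.2
  endloop
 endfacet
 facet normal 0.798 0.033 -0.602
  outer loop
   vertex 4.0 4.0 2.2
   vertex 3.4 0.2 1.2
   vertex 2.8 3.8 0.6
  endloop
 endfacet
 facet normal -0.282 -0.681 0.676
  outer loop
   vertex 1.2 0.6 2.2
   vertex 2.6 2.4 4.6
   vertex 0.2 2.8 4.0
  endloop
 endfacet
 facet normal 0.104 -0.824 0.557
  outer loop
   vertex 1.2 0.6 2.2
   vertex 3.4 0.2 1.2
   vertex 2.6 2.4 4.6
  endloop
 endfacet
 facet normal -0.939 -0.193 -0.285
  outer loop
   vertex 1.2 0.6 2.2
   vertex 0.2 2.8 4.0
   vertex 1.4 1.4 1.0
  endloop
 endfacet
 facet normal -0.386 -0.736 -0.555
  outer loop
   vertex 1.2 0.6 2.2
   vertex 1.4 1.4 1.0
   vertex 3.4 0.2 1.2
  endloop
 endfacet
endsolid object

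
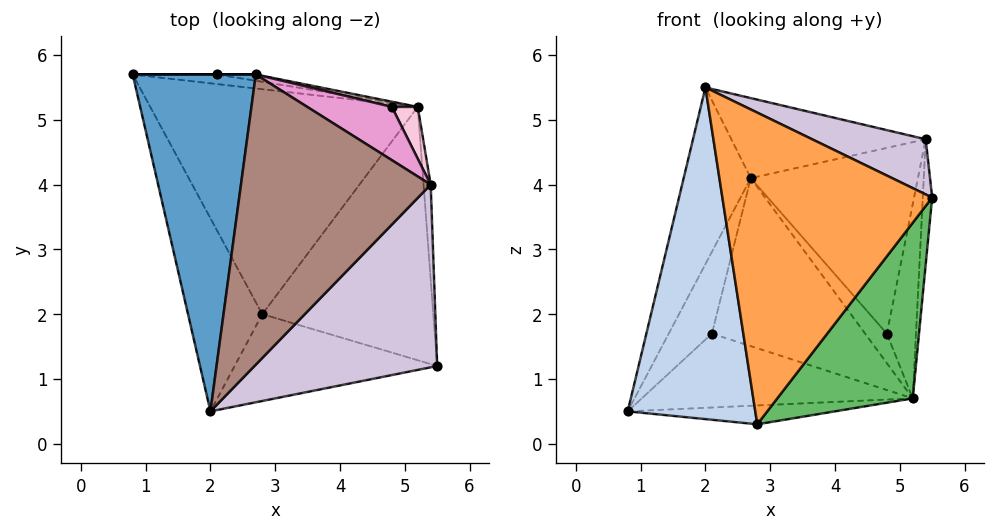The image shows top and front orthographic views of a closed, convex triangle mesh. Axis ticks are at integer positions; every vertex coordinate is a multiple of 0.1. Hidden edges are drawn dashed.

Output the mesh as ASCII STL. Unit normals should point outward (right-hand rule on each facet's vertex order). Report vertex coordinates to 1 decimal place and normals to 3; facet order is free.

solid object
 facet normal -0.859 0.238 0.453
  outer loop
   vertex 2.7 5.7 4.1
   vertex 0.8 5.7 0.5
   vertex 2.0 0.5 5.5
  endloop
 endfacet
 facet normal -0.855 -0.448 -0.261
  outer loop
   vertex 2.8 2.0 0.3
   vertex 2.0 0.5 5.5
   vertex 0.8 5.7 0.5
  endloop
 endfacet
 facet normal 0.062 -0.961 -0.268
  outer loop
   vertex 2.8 2.0 0.3
   vertex 5.5 1.2 3.8
   vertex 2.0 0.5 5.5
  endloop
 endfacet
 facet normal 0.055 0.083 -0.995
  outer loop
   vertex 2.8 2.0 0.3
   vertex 0.8 5.7 0.5
   vertex 5.2 5.2 0.7
  endloop
 endfacet
 facet normal 0.668 -0.424 -0.612
  outer loop
   vertex 2.8 2.0 0.3
   vertex 5.2 5.2 0.7
   vertex 5.5 1.2 3.8
  endloop
 endfacet
 facet normal 0.000 1.000 0.000
  outer loop
   vertex 2.1 5.7 1.7
   vertex 0.8 5.7 0.5
   vertex 2.7 5.7 4.1
  endloop
 endfacet
 facet normal 0.118 0.985 -0.128
  outer loop
   vertex 2.1 5.7 1.7
   vertex 5.2 5.2 0.7
   vertex 0.8 5.7 0.5
  endloop
 endfacet
 facet normal 0.148 0.988 -0.037
  outer loop
   vertex 2.1 5.7 1.7
   vertex 2.7 5.7 4.1
   vertex 5.2 5.2 0.7
  endloop
 endfacet
 facet normal 0.998 0.047 -0.036
  outer loop
   vertex 5.4 4.0 4.7
   vertex 5.5 1.2 3.8
   vertex 5.2 5.2 0.7
  endloop
 endfacet
 facet normal 0.463 -0.256 0.848
  outer loop
   vertex 5.4 4.0 4.7
   vertex 2.0 0.5 5.5
   vertex 5.5 1.2 3.8
  endloop
 endfacet
 facet normal -0.047 0.266 0.963
  outer loop
   vertex 5.4 4.0 4.7
   vertex 2.7 5.7 4.1
   vertex 2.0 0.5 5.5
  endloop
 endfacet
 facet normal 0.397 0.904 0.159
  outer loop
   vertex 4.8 5.2 1.7
   vertex 5.2 5.2 0.7
   vertex 2.7 5.7 4.1
  endloop
 endfacet
 facet normal 0.478 0.844 0.242
  outer loop
   vertex 4.8 5.2 1.7
   vertex 2.7 5.7 4.1
   vertex 5.4 4.0 4.7
  endloop
 endfacet
 facet normal 0.542 0.812 0.217
  outer loop
   vertex 4.8 5.2 1.7
   vertex 5.4 4.0 4.7
   vertex 5.2 5.2 0.7
  endloop
 endfacet
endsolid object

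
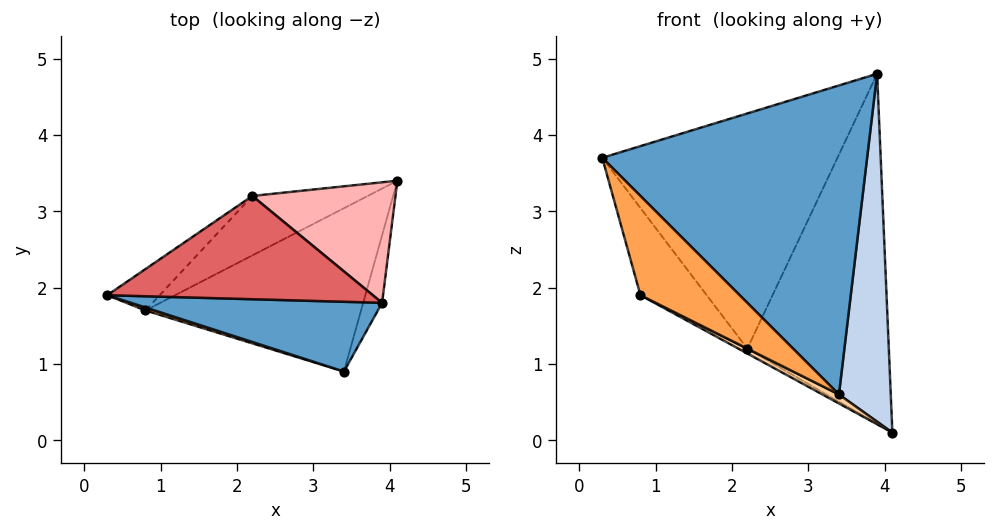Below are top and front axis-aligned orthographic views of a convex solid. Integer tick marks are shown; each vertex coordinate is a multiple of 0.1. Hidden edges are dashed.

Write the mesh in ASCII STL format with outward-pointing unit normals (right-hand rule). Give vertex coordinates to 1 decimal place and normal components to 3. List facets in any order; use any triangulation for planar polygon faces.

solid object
 facet normal -0.094 -0.971 0.219
  outer loop
   vertex 3.9 1.8 4.8
   vertex 0.3 1.9 3.7
   vertex 3.4 0.9 0.6
  endloop
 endfacet
 facet normal 0.959 -0.279 -0.054
  outer loop
   vertex 3.9 1.8 4.8
   vertex 3.4 0.9 0.6
   vertex 4.1 3.4 0.1
  endloop
 endfacet
 facet normal -0.281 -0.959 0.029
  outer loop
   vertex 0.8 1.7 1.9
   vertex 3.4 0.9 0.6
   vertex 0.3 1.9 3.7
  endloop
 endfacet
 facet normal -0.459 -0.049 -0.887
  outer loop
   vertex 0.8 1.7 1.9
   vertex 4.1 3.4 0.1
   vertex 3.4 0.9 0.6
  endloop
 endfacet
 facet normal -0.764 0.583 -0.277
  outer loop
   vertex 2.2 3.2 1.2
   vertex 0.8 1.7 1.9
   vertex 0.3 1.9 3.7
  endloop
 endfacet
 facet normal -0.505 0.070 -0.860
  outer loop
   vertex 2.2 3.2 1.2
   vertex 4.1 3.4 0.1
   vertex 0.8 1.7 1.9
  endloop
 endfacet
 facet normal -0.097 0.911 0.400
  outer loop
   vertex 2.2 3.2 1.2
   vertex 0.3 1.9 3.7
   vertex 3.9 1.8 4.8
  endloop
 endfacet
 facet normal 0.089 0.942 0.324
  outer loop
   vertex 2.2 3.2 1.2
   vertex 3.9 1.8 4.8
   vertex 4.1 3.4 0.1
  endloop
 endfacet
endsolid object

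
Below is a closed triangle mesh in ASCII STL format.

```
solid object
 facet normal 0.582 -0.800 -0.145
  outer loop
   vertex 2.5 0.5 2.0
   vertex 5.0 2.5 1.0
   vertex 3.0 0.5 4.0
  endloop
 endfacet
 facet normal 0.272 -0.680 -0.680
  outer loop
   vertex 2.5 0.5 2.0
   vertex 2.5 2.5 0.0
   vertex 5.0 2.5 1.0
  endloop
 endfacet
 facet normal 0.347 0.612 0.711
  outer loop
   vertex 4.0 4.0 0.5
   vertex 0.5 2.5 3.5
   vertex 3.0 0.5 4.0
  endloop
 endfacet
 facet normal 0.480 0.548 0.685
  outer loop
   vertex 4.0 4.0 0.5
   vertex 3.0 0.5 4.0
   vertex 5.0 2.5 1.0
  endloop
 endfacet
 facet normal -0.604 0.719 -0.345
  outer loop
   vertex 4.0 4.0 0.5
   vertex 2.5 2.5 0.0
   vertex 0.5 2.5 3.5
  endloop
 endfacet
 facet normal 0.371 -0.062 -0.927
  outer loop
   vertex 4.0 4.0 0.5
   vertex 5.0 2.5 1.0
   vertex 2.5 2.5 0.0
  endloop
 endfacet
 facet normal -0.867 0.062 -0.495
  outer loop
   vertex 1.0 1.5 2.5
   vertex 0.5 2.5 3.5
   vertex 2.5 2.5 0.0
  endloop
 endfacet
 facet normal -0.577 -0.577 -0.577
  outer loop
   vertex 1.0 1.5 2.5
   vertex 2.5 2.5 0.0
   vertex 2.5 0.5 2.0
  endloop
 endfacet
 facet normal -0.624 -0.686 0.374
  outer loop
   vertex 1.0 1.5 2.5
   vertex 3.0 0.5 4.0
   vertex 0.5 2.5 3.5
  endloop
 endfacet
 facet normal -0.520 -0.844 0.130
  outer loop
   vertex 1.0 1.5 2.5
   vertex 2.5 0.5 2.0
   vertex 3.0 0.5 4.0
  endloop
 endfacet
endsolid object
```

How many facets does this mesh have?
10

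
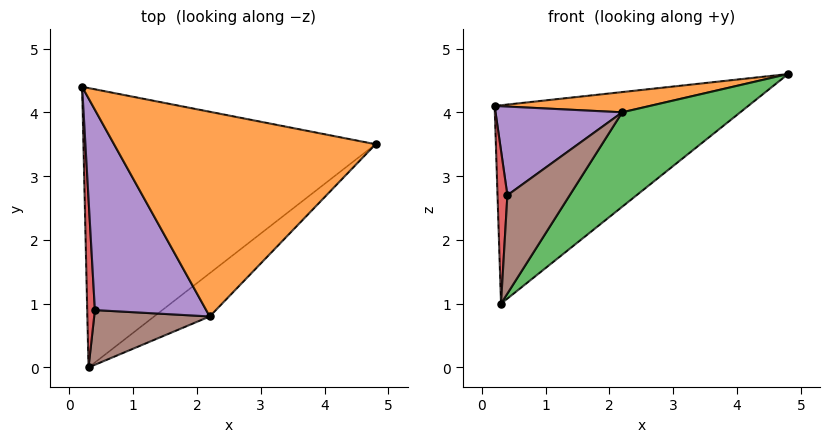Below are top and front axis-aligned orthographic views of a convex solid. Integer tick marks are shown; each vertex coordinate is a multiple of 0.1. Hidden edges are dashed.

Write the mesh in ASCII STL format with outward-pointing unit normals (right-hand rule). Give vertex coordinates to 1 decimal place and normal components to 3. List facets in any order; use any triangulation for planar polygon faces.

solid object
 facet normal 0.198 0.568 -0.799
  outer loop
   vertex 0.3 0.0 1.0
   vertex 0.2 4.4 4.1
   vertex 4.8 3.5 4.6
  endloop
 endfacet
 facet normal -0.126 -0.098 0.987
  outer loop
   vertex 2.2 0.8 4.0
   vertex 4.8 3.5 4.6
   vertex 0.2 4.4 4.1
  endloop
 endfacet
 facet normal 0.721 -0.630 -0.289
  outer loop
   vertex 2.2 0.8 4.0
   vertex 0.3 0.0 1.0
   vertex 4.8 3.5 4.6
  endloop
 endfacet
 facet normal -0.989 -0.101 0.112
  outer loop
   vertex 0.4 0.9 2.7
   vertex 0.2 4.4 4.1
   vertex 0.3 0.0 1.0
  endloop
 endfacet
 facet normal -0.564 -0.334 0.755
  outer loop
   vertex 0.4 0.9 2.7
   vertex 2.2 0.8 4.0
   vertex 0.2 4.4 4.1
  endloop
 endfacet
 facet normal -0.371 -0.811 0.451
  outer loop
   vertex 0.4 0.9 2.7
   vertex 0.3 0.0 1.0
   vertex 2.2 0.8 4.0
  endloop
 endfacet
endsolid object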